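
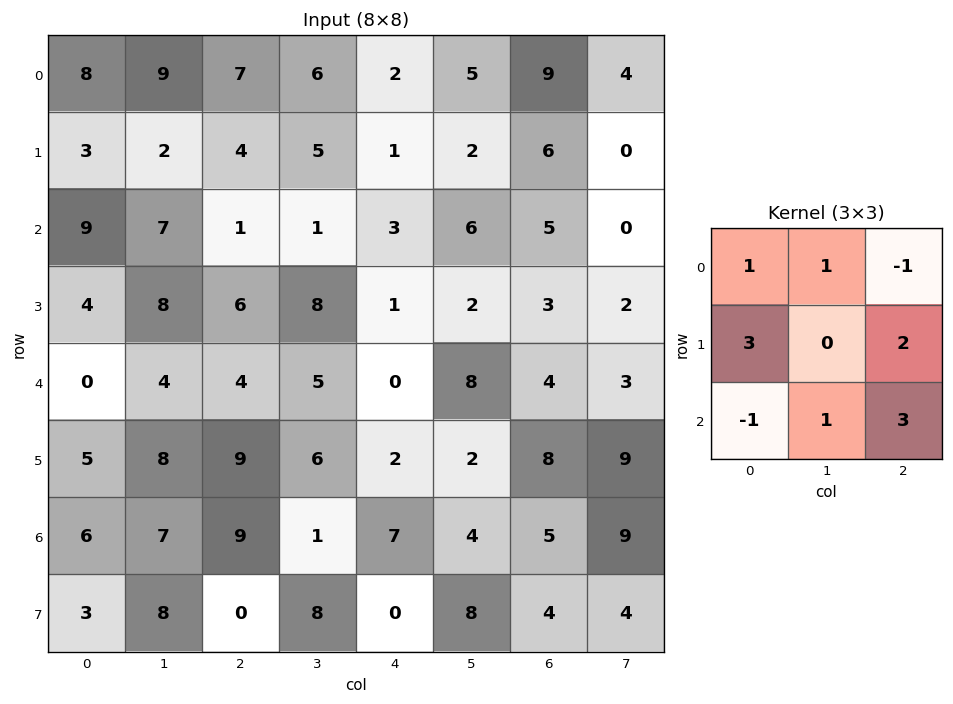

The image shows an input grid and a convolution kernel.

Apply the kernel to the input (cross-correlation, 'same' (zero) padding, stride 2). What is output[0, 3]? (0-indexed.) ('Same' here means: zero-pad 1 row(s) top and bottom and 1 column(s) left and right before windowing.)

27

The receptive field on the zero-padded input at this output position is [0 0 0 / 5 9 4 / 2 6 0]. Elementwise product with the kernel and sum: 0·1 + 0·1 + 0·-1 + 5·3 + 4·2 + 2·-1 + 6·1 + 0·3.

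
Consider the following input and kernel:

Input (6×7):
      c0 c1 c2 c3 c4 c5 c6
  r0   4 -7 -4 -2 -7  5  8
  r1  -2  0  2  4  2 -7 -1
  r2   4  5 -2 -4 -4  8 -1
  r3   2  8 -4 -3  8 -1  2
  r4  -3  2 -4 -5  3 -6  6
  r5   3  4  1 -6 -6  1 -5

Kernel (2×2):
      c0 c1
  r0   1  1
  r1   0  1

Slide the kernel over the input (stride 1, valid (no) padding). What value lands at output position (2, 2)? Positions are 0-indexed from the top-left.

The receptive field on the input at this output position is [-2 -4 / -4 -3]. Elementwise product with the kernel and sum: -2·1 + -4·1 + -3·1.

-9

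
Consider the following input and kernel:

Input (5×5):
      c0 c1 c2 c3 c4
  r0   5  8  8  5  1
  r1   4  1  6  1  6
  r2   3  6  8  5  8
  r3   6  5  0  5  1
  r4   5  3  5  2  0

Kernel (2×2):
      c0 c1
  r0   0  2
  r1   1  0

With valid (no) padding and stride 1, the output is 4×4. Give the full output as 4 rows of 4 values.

Output[0,0]: The receptive field on the input at this output position is [5 8 / 4 1]. Elementwise product with the kernel and sum: 8·2 + 4·1.
Output[0,1]: The receptive field on the input at this output position is [8 8 / 1 6]. Elementwise product with the kernel and sum: 8·2 + 1·1.

20 17 16 3
5 18 10 17
18 21 10 21
15 3 15 4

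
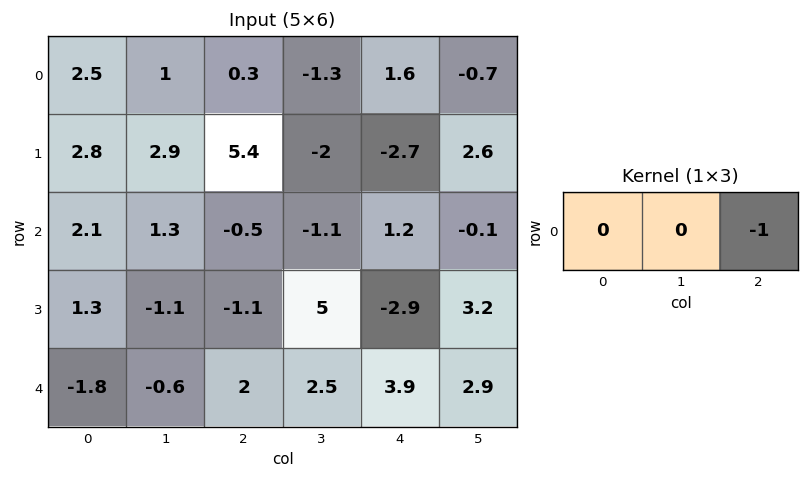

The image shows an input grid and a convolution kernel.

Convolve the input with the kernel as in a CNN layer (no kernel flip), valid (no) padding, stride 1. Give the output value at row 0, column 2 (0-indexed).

The receptive field on the input at this output position is [0.3 -1.3 1.6]. Elementwise product with the kernel and sum: 1.6·-1.

-1.6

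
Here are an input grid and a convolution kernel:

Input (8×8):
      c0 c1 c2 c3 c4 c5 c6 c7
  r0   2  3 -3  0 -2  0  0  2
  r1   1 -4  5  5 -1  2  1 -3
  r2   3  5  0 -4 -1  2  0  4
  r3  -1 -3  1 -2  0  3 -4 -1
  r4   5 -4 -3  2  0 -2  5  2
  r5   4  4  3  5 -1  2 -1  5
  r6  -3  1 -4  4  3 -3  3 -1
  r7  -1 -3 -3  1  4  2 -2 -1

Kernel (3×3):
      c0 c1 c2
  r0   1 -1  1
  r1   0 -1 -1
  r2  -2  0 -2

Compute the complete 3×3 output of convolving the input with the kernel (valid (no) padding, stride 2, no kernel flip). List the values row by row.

Output[0,0]: The receptive field on the input at this output position is [2 3 -3 / 1 -4 5 / 3 5 0]. Elementwise product with the kernel and sum: 2·1 + 3·-1 + -3·1 + -4·-1 + 5·-1 + 3·-2 + 0·-2.

-11 -7 -3
-4 11 -12
13 -7 -6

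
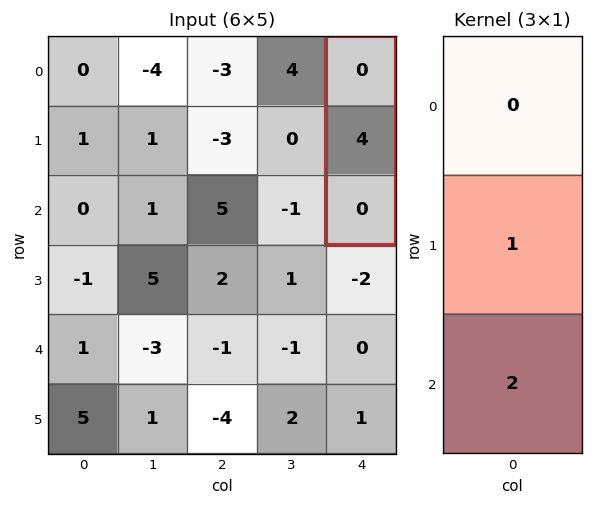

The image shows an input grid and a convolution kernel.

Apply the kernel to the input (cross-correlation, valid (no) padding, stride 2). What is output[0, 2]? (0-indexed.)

4

The receptive field on the input at this output position is [0 / 4 / 0]. Elementwise product with the kernel and sum: 4·1 + 0·2.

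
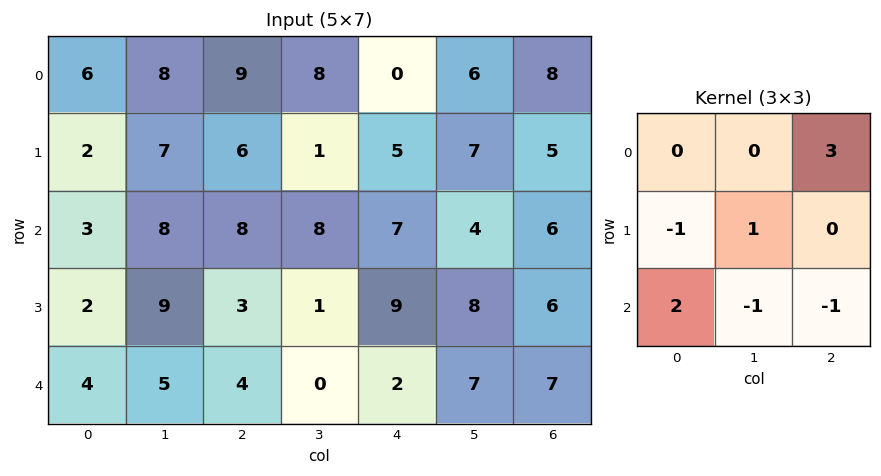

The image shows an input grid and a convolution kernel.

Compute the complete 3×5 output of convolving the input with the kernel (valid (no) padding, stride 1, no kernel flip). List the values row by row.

Output[0,0]: The receptive field on the input at this output position is [6 8 9 / 2 7 6 / 3 8 8]. Elementwise product with the kernel and sum: 9·3 + 2·-1 + 7·1 + 3·2 + 8·-1 + 8·-1.
Output[0,1]: The receptive field on the input at this output position is [8 9 8 / 7 6 1 / 8 8 8]. Elementwise product with the kernel and sum: 8·3 + 7·-1 + 6·1 + 8·2 + 8·-1 + 8·-1.

22 23 -4 27 30
15 17 11 5 16
30 24 25 11 7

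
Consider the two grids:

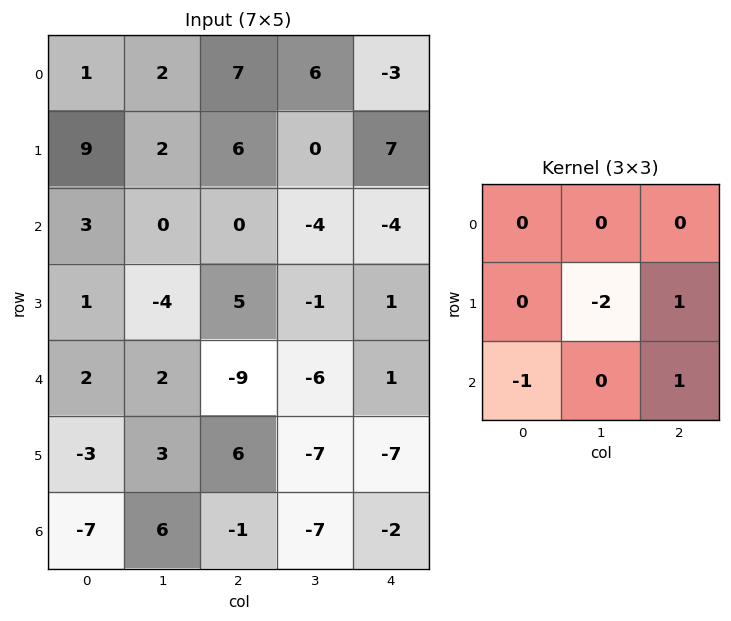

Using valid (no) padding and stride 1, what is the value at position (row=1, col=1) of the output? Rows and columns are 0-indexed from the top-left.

The receptive field on the input at this output position is [2 6 0 / 0 0 -4 / -4 5 -1]. Elementwise product with the kernel and sum: 0·-2 + -4·1 + -4·-1 + -1·1.

-1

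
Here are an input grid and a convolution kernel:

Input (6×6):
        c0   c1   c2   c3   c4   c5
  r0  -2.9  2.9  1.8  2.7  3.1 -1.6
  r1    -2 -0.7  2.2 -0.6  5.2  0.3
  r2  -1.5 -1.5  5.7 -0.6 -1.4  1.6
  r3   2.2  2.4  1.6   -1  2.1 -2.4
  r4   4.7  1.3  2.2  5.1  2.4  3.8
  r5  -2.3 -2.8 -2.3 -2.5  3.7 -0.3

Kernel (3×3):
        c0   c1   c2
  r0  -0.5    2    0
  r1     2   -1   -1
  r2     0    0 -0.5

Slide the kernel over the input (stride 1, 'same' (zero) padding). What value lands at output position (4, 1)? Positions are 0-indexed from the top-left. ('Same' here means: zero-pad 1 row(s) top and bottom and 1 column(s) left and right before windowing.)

10.75

The receptive field on the zero-padded input at this output position is [2.2 2.4 1.6 / 4.7 1.3 2.2 / -2.3 -2.8 -2.3]. Elementwise product with the kernel and sum: 2.2·-0.5 + 2.4·2 + 4.7·2 + 1.3·-1 + 2.2·-1 + -2.3·-0.5.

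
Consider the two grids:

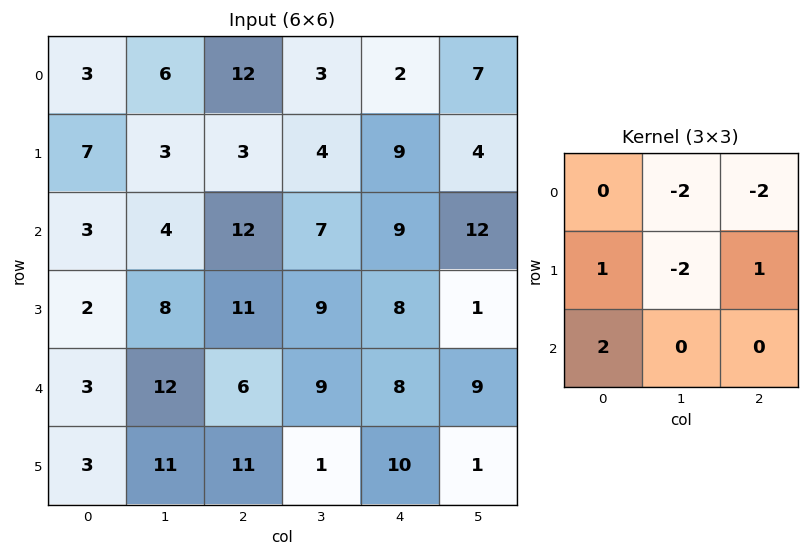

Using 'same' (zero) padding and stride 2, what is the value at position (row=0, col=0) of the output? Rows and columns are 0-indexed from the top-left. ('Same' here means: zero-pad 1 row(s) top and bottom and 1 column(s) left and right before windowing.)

The receptive field on the zero-padded input at this output position is [0 0 0 / 0 3 6 / 0 7 3]. Elementwise product with the kernel and sum: 0·-2 + 0·-2 + 0·1 + 3·-2 + 6·1 + 0·2.

0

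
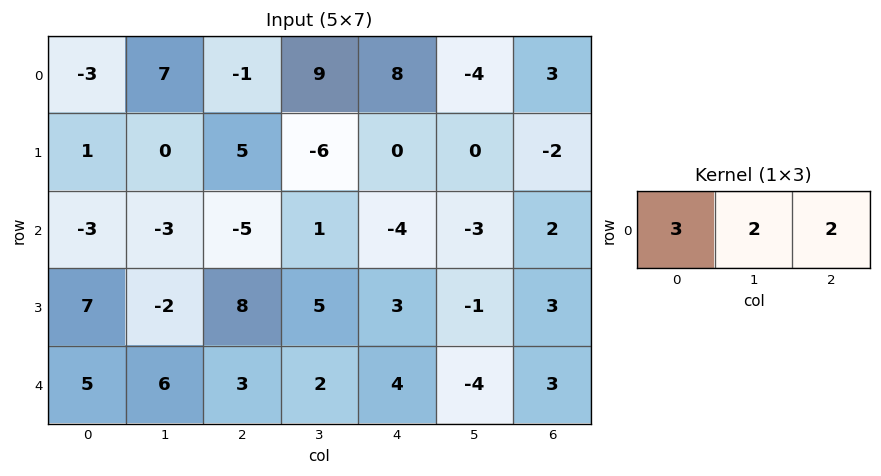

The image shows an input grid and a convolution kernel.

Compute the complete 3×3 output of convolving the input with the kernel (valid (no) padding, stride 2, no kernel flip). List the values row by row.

3 31 22
-25 -21 -14
33 21 10

Output[0,0]: The receptive field on the input at this output position is [-3 7 -1]. Elementwise product with the kernel and sum: -3·3 + 7·2 + -1·2.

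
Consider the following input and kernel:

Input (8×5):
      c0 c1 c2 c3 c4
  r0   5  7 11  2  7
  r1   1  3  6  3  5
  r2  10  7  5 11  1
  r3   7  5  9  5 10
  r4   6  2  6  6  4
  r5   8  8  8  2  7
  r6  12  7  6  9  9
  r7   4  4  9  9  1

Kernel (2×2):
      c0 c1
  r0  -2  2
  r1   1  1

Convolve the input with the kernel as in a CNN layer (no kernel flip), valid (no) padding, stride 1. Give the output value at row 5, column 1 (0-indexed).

The receptive field on the input at this output position is [8 8 / 7 6]. Elementwise product with the kernel and sum: 8·-2 + 8·2 + 7·1 + 6·1.

13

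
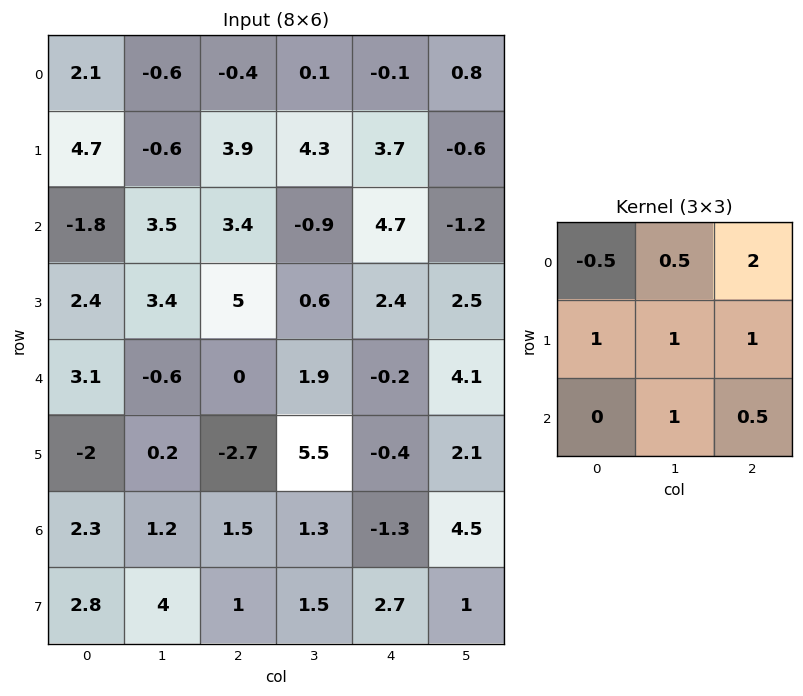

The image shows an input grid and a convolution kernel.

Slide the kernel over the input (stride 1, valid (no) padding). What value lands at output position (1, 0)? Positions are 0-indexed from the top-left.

The receptive field on the input at this output position is [4.7 -0.6 3.9 / -1.8 3.5 3.4 / 2.4 3.4 5]. Elementwise product with the kernel and sum: 4.7·-0.5 + -0.6·0.5 + 3.9·2 + -1.8·1 + 3.5·1 + 3.4·1 + 3.4·1 + 5·0.5.

16.15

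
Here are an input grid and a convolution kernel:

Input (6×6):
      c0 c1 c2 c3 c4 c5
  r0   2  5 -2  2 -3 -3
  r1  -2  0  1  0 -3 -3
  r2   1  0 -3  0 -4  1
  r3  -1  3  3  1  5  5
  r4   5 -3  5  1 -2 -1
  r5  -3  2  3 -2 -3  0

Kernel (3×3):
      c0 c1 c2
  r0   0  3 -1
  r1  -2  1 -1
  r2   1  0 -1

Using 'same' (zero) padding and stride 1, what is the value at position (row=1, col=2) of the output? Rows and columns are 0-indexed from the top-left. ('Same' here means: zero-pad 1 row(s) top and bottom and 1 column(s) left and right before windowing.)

The receptive field on the zero-padded input at this output position is [5 -2 2 / 0 1 0 / 0 -3 0]. Elementwise product with the kernel and sum: -2·3 + 2·-1 + 0·-2 + 1·1 + 0·-1 + 0·1 + 0·-1.

-7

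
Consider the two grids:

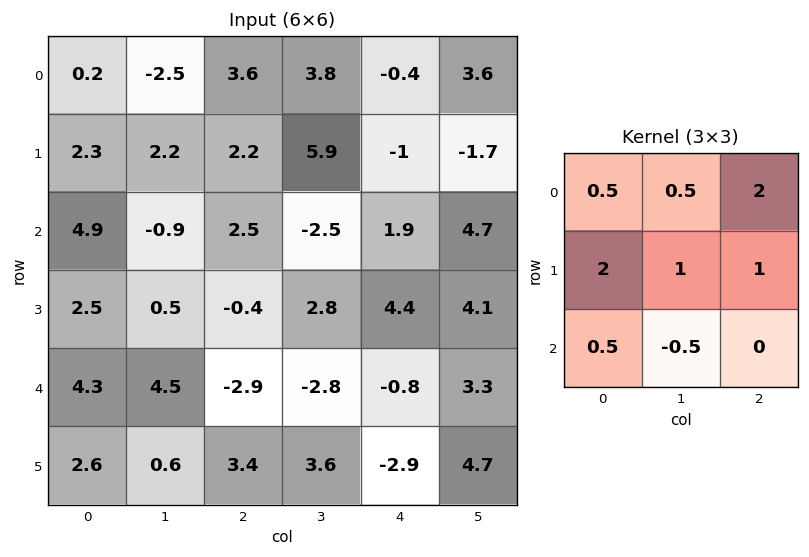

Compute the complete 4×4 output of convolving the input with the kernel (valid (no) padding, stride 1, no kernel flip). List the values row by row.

Output[0,0]: The receptive field on the input at this output position is [0.2 -2.5 3.6 / 2.3 2.2 2.2 / 4.9 -0.9 2.5]. Elementwise product with the kernel and sum: 0.2·0.5 + -2.5·0.5 + 3.6·2 + 2.3·2 + 2.2·1 + 2.2·1 + 4.9·0.5 + -0.9·-0.5.
Output[0,1]: The receptive field on the input at this output position is [-2.5 3.6 3.8 / 2.2 2.2 5.9 / -0.9 2.5 -2.5]. Elementwise product with the kernel and sum: -2.5·0.5 + 3.6·0.5 + 3.8·2 + 2.2·2 + 2.2·1 + 5.9·1 + -0.9·0.5 + 2.5·-0.5.

17.95 18.95 14.7 15.8
19.05 12.65 4.85 -0.15
12 2.9 10.15 22.2
11.9 7.55 0.5 11.95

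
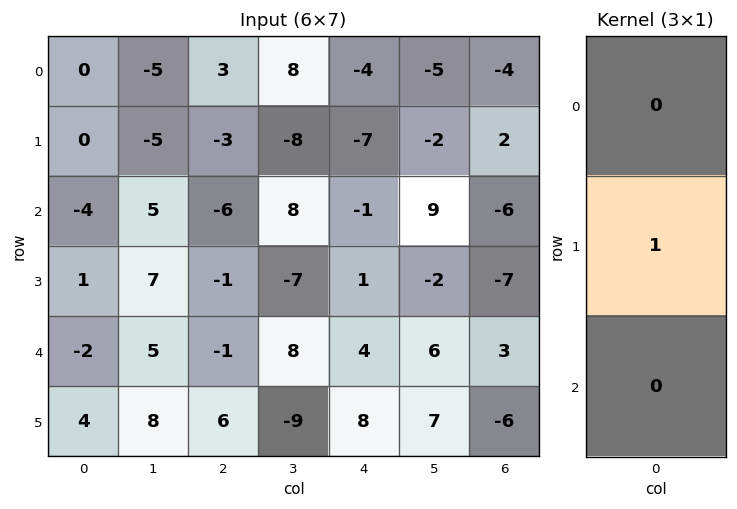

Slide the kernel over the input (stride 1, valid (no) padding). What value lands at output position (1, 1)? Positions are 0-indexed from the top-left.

5

The receptive field on the input at this output position is [-5 / 5 / 7]. Elementwise product with the kernel and sum: 5·1.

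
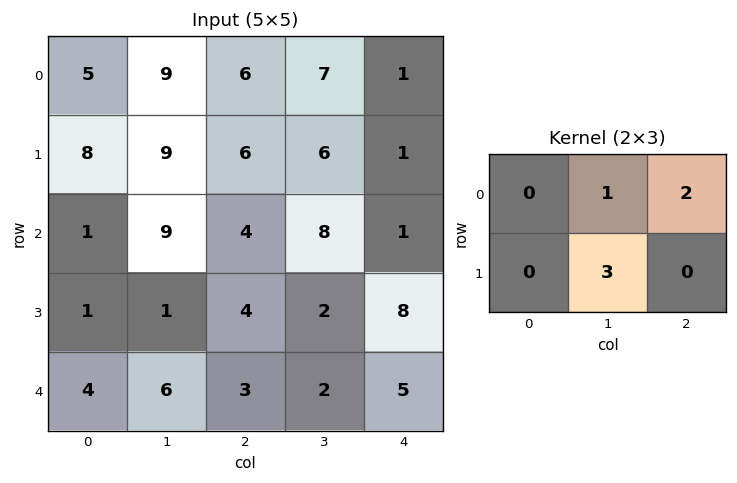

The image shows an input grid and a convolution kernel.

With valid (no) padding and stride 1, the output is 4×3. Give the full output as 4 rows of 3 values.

Output[0,0]: The receptive field on the input at this output position is [5 9 6 / 8 9 6]. Elementwise product with the kernel and sum: 9·1 + 6·2 + 9·3.
Output[0,1]: The receptive field on the input at this output position is [9 6 7 / 9 6 6]. Elementwise product with the kernel and sum: 6·1 + 7·2 + 6·3.

48 38 27
48 30 32
20 32 16
27 17 24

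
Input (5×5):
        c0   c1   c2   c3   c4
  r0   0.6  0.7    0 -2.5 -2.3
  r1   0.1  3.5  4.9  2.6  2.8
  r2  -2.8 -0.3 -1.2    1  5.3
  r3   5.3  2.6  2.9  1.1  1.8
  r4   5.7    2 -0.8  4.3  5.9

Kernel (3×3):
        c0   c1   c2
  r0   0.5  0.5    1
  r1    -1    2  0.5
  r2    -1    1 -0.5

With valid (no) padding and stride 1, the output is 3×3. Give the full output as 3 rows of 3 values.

13.1 4.05 -2.3
4.15 4.95 9.7
-4.7 -0.95 7.55

Output[0,0]: The receptive field on the input at this output position is [0.6 0.7 0 / 0.1 3.5 4.9 / -2.8 -0.3 -1.2]. Elementwise product with the kernel and sum: 0.6·0.5 + 0.7·0.5 + 0·1 + 0.1·-1 + 3.5·2 + 4.9·0.5 + -2.8·-1 + -0.3·1 + -1.2·-0.5.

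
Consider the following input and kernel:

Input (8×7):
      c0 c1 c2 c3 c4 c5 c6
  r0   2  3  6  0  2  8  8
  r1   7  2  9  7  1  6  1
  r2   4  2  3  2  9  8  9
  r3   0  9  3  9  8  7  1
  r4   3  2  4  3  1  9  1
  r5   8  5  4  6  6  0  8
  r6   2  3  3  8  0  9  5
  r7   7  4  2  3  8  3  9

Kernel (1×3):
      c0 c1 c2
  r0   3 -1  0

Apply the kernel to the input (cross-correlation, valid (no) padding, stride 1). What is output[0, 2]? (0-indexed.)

The receptive field on the input at this output position is [6 0 2]. Elementwise product with the kernel and sum: 6·3 + 0·-1.

18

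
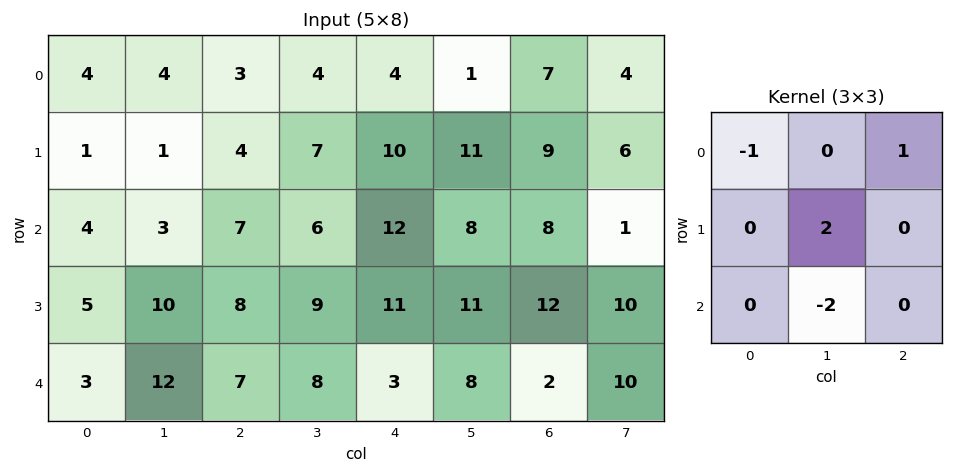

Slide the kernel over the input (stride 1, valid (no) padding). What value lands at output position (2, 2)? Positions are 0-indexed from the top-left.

The receptive field on the input at this output position is [7 6 12 / 8 9 11 / 7 8 3]. Elementwise product with the kernel and sum: 7·-1 + 12·1 + 9·2 + 8·-2.

7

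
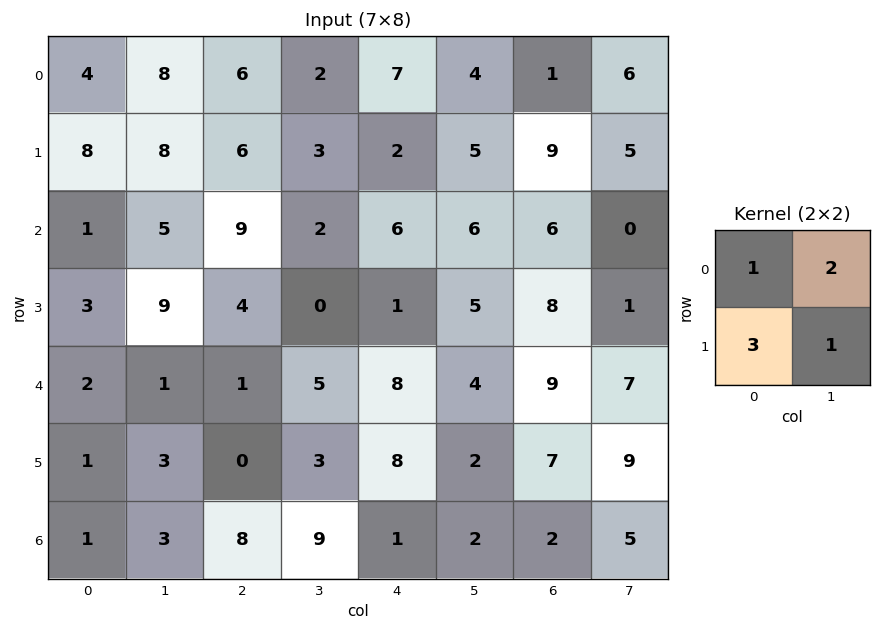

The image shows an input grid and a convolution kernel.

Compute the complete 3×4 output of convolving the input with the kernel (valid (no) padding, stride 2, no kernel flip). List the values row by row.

Output[0,0]: The receptive field on the input at this output position is [4 8 / 8 8]. Elementwise product with the kernel and sum: 4·1 + 8·2 + 8·3 + 8·1.
Output[0,1]: The receptive field on the input at this output position is [6 2 / 6 3]. Elementwise product with the kernel and sum: 6·1 + 2·2 + 6·3 + 3·1.

52 31 26 45
29 25 26 31
10 14 42 53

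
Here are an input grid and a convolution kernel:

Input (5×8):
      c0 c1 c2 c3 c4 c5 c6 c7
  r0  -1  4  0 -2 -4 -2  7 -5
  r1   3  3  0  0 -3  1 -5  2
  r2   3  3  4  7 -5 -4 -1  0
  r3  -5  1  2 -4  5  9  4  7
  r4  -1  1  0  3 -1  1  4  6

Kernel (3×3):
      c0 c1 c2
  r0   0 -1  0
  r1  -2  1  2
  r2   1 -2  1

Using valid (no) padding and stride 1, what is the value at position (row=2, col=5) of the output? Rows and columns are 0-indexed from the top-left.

0

The receptive field on the input at this output position is [-4 -1 0 / 9 4 7 / 1 4 6]. Elementwise product with the kernel and sum: -1·-1 + 9·-2 + 4·1 + 7·2 + 1·1 + 4·-2 + 6·1.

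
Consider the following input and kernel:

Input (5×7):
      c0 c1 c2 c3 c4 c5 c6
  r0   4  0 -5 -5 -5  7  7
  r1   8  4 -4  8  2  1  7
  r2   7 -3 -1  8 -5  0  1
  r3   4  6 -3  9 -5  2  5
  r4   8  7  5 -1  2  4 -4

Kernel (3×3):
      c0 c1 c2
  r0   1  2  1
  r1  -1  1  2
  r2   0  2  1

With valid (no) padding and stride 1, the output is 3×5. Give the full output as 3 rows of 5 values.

-20 -1 7 -22 30
9 25 26 -8 27
15 21 12 -4 17

Output[0,0]: The receptive field on the input at this output position is [4 0 -5 / 8 4 -4 / 7 -3 -1]. Elementwise product with the kernel and sum: 4·1 + 0·2 + -5·1 + 8·-1 + 4·1 + -4·2 + -3·2 + -1·1.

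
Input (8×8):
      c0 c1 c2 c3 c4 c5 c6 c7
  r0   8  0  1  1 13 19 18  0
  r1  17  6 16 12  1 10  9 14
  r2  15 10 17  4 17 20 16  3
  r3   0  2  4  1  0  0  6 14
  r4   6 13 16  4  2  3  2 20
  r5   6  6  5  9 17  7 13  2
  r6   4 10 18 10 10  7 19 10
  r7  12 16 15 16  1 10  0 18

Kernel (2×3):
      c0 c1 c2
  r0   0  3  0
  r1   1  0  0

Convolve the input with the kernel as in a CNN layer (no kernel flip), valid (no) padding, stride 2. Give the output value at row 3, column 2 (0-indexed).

The receptive field on the input at this output position is [10 7 19 / 1 10 0]. Elementwise product with the kernel and sum: 7·3 + 1·1.

22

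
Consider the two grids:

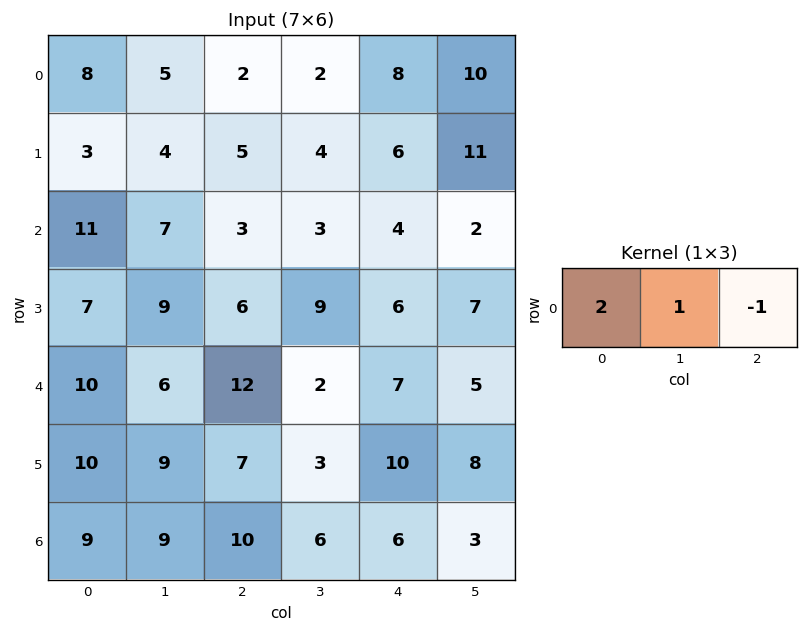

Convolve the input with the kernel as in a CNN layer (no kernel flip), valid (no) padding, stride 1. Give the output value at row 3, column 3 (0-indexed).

The receptive field on the input at this output position is [9 6 7]. Elementwise product with the kernel and sum: 9·2 + 6·1 + 7·-1.

17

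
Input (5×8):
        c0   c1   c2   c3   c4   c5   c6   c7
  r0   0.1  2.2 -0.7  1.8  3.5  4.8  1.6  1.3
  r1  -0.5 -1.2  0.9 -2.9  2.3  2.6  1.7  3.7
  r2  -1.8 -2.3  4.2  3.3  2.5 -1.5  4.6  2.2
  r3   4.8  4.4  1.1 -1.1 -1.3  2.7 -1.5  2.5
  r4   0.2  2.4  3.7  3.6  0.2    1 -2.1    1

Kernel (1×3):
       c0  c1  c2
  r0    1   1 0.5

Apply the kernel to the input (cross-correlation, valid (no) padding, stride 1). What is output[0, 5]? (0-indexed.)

7.05

The receptive field on the input at this output position is [4.8 1.6 1.3]. Elementwise product with the kernel and sum: 4.8·1 + 1.6·1 + 1.3·0.5.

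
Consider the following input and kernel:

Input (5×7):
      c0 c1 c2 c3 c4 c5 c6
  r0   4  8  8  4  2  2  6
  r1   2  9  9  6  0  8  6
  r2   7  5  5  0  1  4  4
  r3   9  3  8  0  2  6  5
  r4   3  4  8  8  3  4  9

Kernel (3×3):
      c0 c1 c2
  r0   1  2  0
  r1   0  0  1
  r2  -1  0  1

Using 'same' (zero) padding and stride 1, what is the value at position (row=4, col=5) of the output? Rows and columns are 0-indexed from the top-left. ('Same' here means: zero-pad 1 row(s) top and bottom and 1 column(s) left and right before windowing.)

23

The receptive field on the zero-padded input at this output position is [2 6 5 / 3 4 9 / 0 0 0]. Elementwise product with the kernel and sum: 2·1 + 6·2 + 9·1 + 0·-1 + 0·1.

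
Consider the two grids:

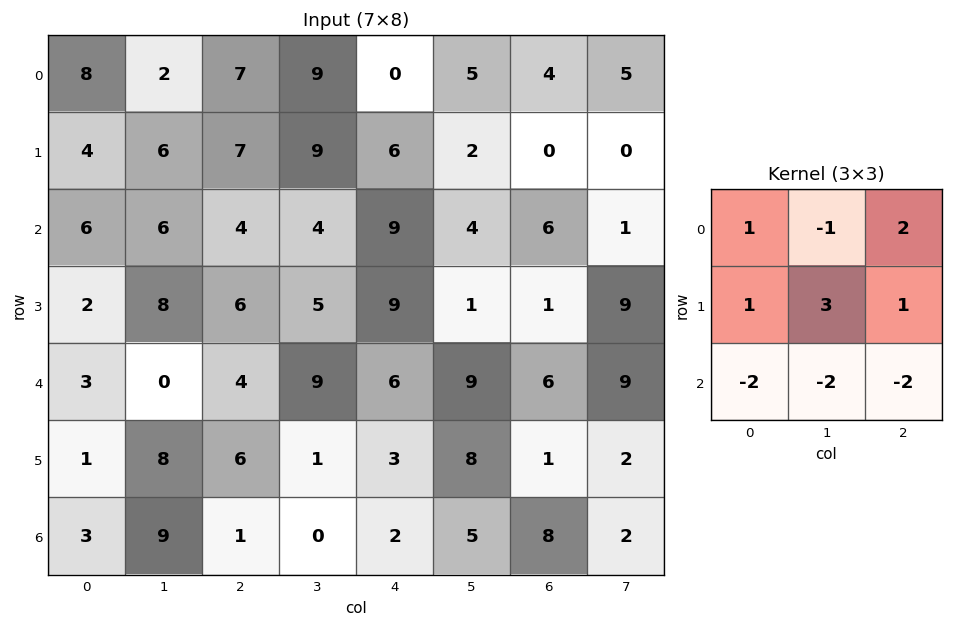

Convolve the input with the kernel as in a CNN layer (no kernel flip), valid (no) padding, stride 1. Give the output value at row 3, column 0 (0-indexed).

-17

The receptive field on the input at this output position is [2 8 6 / 3 0 4 / 1 8 6]. Elementwise product with the kernel and sum: 2·1 + 8·-1 + 6·2 + 3·1 + 0·3 + 4·1 + 1·-2 + 8·-2 + 6·-2.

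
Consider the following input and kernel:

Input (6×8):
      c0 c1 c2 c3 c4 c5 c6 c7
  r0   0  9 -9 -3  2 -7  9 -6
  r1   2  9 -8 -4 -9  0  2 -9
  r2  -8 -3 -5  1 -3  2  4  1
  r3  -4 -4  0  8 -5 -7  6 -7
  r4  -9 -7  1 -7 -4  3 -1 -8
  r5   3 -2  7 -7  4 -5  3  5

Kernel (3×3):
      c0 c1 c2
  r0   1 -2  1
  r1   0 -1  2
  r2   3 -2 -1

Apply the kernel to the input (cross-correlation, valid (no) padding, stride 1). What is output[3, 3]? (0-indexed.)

-3

The receptive field on the input at this output position is [8 -5 -7 / -7 -4 3 / -7 4 -5]. Elementwise product with the kernel and sum: 8·1 + -5·-2 + -7·1 + -4·-1 + 3·2 + -7·3 + 4·-2 + -5·-1.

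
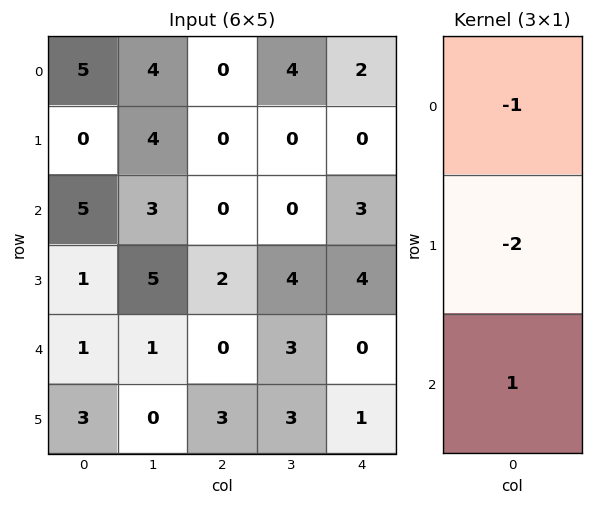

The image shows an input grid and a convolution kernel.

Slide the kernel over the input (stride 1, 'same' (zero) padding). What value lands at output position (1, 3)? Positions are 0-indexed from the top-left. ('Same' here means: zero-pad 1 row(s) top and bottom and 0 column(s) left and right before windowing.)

The receptive field on the zero-padded input at this output position is [4 / 0 / 0]. Elementwise product with the kernel and sum: 4·-1 + 0·-2 + 0·1.

-4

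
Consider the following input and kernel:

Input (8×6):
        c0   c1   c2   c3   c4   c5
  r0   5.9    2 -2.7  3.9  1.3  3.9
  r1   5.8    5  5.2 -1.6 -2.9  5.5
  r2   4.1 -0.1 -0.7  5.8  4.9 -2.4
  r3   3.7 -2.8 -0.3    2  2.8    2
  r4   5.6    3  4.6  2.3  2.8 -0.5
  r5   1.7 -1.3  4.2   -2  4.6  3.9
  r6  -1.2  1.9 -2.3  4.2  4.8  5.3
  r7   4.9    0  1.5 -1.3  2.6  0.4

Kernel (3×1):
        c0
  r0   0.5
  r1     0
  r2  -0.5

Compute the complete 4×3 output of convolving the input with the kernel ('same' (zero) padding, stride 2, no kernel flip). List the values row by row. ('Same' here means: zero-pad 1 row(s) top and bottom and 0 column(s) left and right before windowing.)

Output[0,0]: The receptive field on the zero-padded input at this output position is [0 / 5.9 / 5.8]. Elementwise product with the kernel and sum: 0·0.5 + 5.8·-0.5.
Output[0,1]: The receptive field on the zero-padded input at this output position is [0 / -2.7 / 5.2]. Elementwise product with the kernel and sum: 0·0.5 + 5.2·-0.5.

-2.9 -2.6 1.45
1.05 2.75 -2.85
1 -2.25 -0.9
-1.6 1.35 1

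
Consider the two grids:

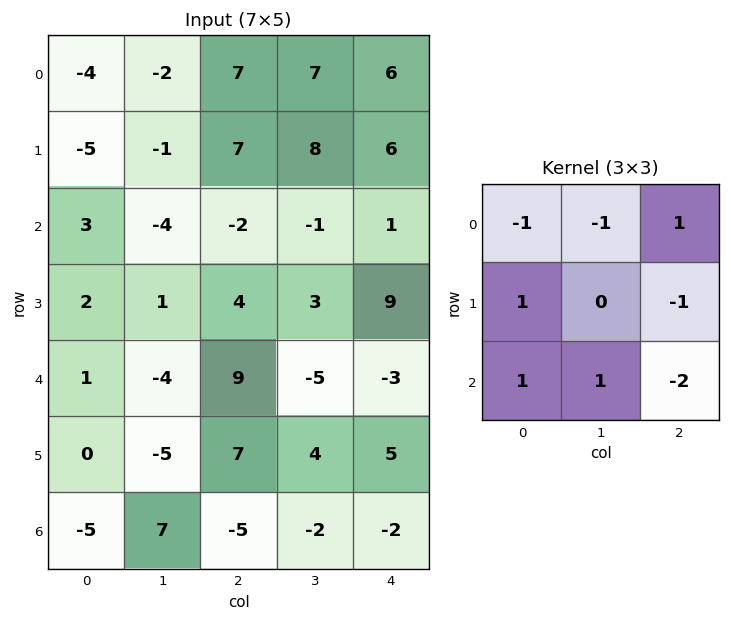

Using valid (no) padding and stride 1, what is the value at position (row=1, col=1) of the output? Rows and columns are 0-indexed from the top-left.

The receptive field on the input at this output position is [-1 7 8 / -4 -2 -1 / 1 4 3]. Elementwise product with the kernel and sum: -1·-1 + 7·-1 + 8·1 + -4·1 + -1·-1 + 1·1 + 4·1 + 3·-2.

-2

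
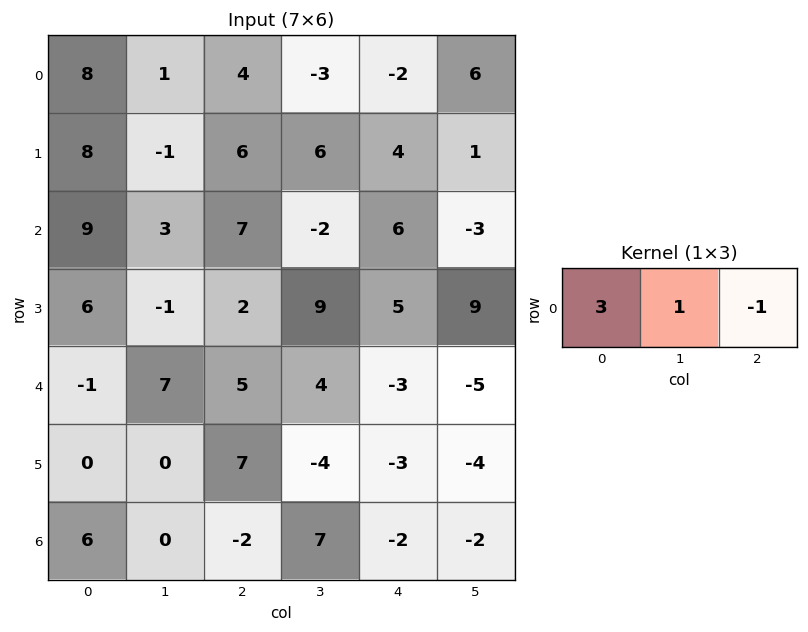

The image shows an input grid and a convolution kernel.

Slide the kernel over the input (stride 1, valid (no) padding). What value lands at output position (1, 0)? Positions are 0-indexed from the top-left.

17

The receptive field on the input at this output position is [8 -1 6]. Elementwise product with the kernel and sum: 8·3 + -1·1 + 6·-1.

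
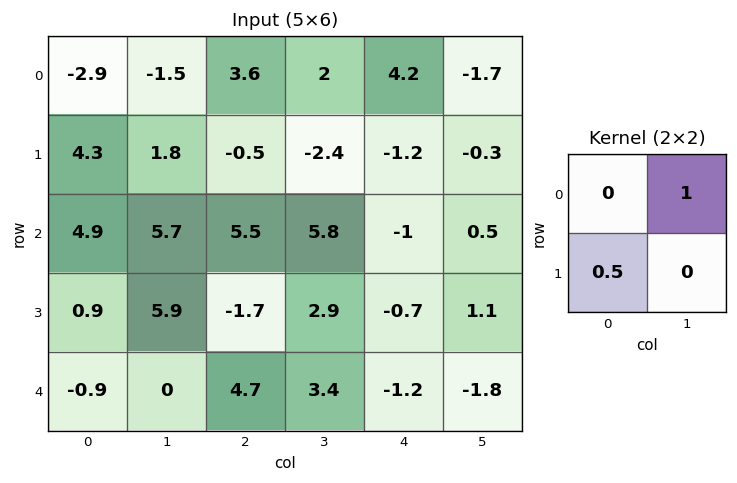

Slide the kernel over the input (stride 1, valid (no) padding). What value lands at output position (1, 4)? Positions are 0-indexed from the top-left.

The receptive field on the input at this output position is [-1.2 -0.3 / -1 0.5]. Elementwise product with the kernel and sum: -0.3·1 + -1·0.5.

-0.8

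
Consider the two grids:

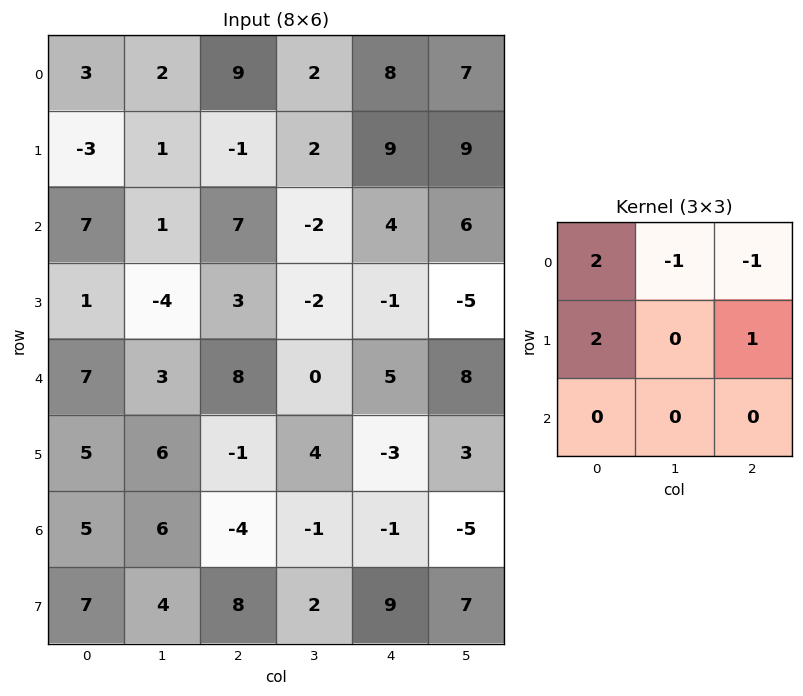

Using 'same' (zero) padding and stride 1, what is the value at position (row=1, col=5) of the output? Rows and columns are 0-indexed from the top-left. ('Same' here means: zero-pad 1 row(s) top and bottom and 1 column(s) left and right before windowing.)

27

The receptive field on the zero-padded input at this output position is [8 7 0 / 9 9 0 / 4 6 0]. Elementwise product with the kernel and sum: 8·2 + 7·-1 + 0·-1 + 9·2 + 0·1.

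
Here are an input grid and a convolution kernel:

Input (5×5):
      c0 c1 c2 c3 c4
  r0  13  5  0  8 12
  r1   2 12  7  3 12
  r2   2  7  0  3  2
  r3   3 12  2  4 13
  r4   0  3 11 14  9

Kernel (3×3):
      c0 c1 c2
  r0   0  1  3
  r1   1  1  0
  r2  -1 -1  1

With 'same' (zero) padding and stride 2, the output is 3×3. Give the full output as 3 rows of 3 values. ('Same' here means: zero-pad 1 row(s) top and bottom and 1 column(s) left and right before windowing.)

Output[0,0]: The receptive field on the zero-padded input at this output position is [0 0 0 / 0 13 5 / 0 2 12]. Elementwise product with the kernel and sum: 0·1 + 0·3 + 0·1 + 13·1 + 0·-1 + 2·-1 + 12·1.

23 -11 5
49 13 0
39 28 36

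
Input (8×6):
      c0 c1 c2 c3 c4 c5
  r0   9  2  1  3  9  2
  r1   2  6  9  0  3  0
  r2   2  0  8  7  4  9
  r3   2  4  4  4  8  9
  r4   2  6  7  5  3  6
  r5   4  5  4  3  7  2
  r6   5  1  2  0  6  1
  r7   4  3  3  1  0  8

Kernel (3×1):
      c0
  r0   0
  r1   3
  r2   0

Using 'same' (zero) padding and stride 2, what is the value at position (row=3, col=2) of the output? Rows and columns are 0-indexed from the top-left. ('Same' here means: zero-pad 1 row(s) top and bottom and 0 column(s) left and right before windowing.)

18

The receptive field on the zero-padded input at this output position is [7 / 6 / 0]. Elementwise product with the kernel and sum: 6·3.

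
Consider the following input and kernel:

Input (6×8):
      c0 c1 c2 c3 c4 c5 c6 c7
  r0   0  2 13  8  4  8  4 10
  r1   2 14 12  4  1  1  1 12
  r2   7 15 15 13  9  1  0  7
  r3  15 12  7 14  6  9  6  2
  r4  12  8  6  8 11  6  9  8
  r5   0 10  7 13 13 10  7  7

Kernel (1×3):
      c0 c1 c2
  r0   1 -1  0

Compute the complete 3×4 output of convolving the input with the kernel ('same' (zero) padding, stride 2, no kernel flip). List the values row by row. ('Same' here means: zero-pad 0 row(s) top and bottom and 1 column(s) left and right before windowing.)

0 -11 4 4
-7 0 4 1
-12 2 -3 -3

Output[0,0]: The receptive field on the zero-padded input at this output position is [0 0 2]. Elementwise product with the kernel and sum: 0·1 + 0·-1.
Output[0,1]: The receptive field on the zero-padded input at this output position is [2 13 8]. Elementwise product with the kernel and sum: 2·1 + 13·-1.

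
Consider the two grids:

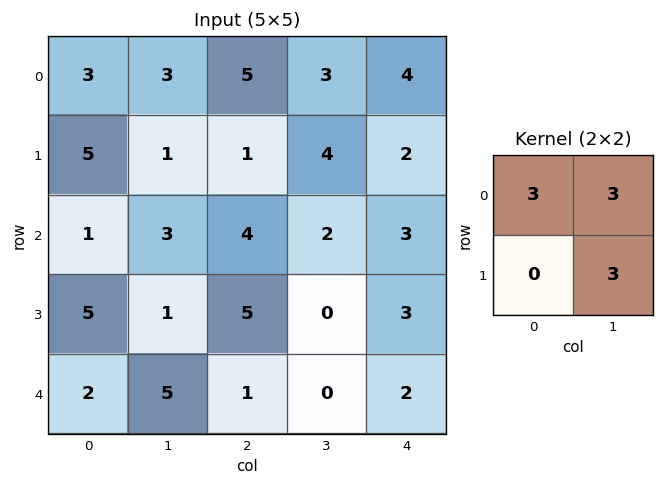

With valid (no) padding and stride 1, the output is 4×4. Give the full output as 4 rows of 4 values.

Output[0,0]: The receptive field on the input at this output position is [3 3 / 5 1]. Elementwise product with the kernel and sum: 3·3 + 3·3 + 1·3.

21 27 36 27
27 18 21 27
15 36 18 24
33 21 15 15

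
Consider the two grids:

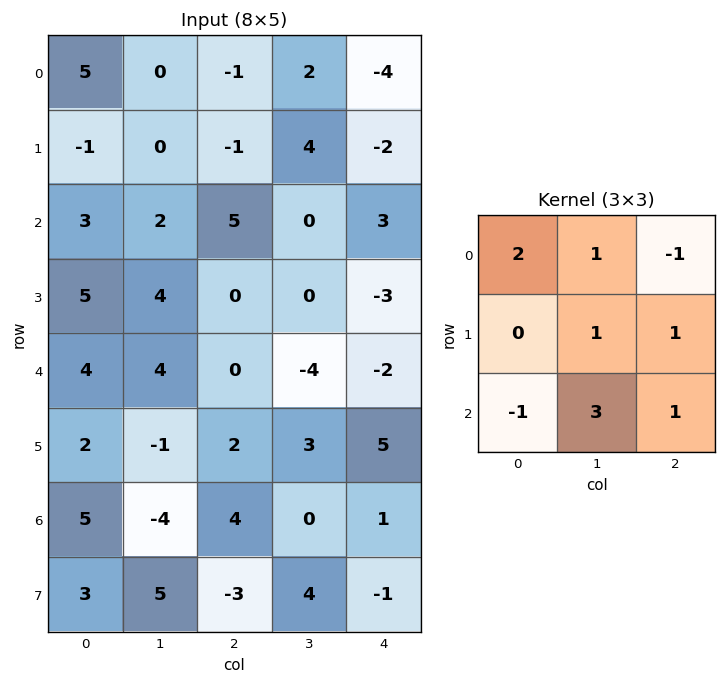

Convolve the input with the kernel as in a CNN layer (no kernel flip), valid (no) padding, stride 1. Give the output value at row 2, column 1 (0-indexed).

The receptive field on the input at this output position is [2 5 0 / 4 0 0 / 4 0 -4]. Elementwise product with the kernel and sum: 2·2 + 5·1 + 0·-1 + 0·1 + 0·1 + 4·-1 + 0·3 + -4·1.

1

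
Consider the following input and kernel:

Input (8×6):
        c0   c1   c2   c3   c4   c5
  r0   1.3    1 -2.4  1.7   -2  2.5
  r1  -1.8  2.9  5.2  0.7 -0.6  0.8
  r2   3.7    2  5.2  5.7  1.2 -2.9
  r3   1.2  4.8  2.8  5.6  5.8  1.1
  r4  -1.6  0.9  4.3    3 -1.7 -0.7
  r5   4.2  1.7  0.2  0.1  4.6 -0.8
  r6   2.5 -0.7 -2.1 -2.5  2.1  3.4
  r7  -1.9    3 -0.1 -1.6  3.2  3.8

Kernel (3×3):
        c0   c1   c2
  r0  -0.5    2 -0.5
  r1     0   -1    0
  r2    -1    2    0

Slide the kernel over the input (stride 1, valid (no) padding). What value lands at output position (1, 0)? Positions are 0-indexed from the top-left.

The receptive field on the input at this output position is [-1.8 2.9 5.2 / 3.7 2 5.2 / 1.2 4.8 2.8]. Elementwise product with the kernel and sum: -1.8·-0.5 + 2.9·2 + 5.2·-0.5 + 2·-1 + 1.2·-1 + 4.8·2.

10.5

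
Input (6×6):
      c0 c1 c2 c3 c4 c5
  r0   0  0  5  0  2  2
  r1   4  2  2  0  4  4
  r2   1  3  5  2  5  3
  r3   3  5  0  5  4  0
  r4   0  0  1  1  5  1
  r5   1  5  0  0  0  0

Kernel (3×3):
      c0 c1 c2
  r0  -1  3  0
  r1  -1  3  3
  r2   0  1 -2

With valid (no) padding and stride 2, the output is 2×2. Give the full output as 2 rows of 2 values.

Output[0,0]: The receptive field on the input at this output position is [0 0 5 / 4 2 2 / 1 3 5]. Elementwise product with the kernel and sum: 0·-1 + 0·3 + 4·-1 + 2·3 + 2·3 + 3·1 + 5·-2.

1 -3
18 19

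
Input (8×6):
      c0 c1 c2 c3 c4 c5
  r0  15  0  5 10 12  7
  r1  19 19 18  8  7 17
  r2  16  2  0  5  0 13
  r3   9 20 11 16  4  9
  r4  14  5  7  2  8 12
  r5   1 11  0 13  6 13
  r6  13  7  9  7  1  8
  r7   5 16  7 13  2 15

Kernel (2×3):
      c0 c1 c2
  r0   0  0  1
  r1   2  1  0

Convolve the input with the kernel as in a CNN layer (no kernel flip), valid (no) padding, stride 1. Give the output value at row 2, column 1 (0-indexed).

56

The receptive field on the input at this output position is [2 0 5 / 20 11 16]. Elementwise product with the kernel and sum: 5·1 + 20·2 + 11·1.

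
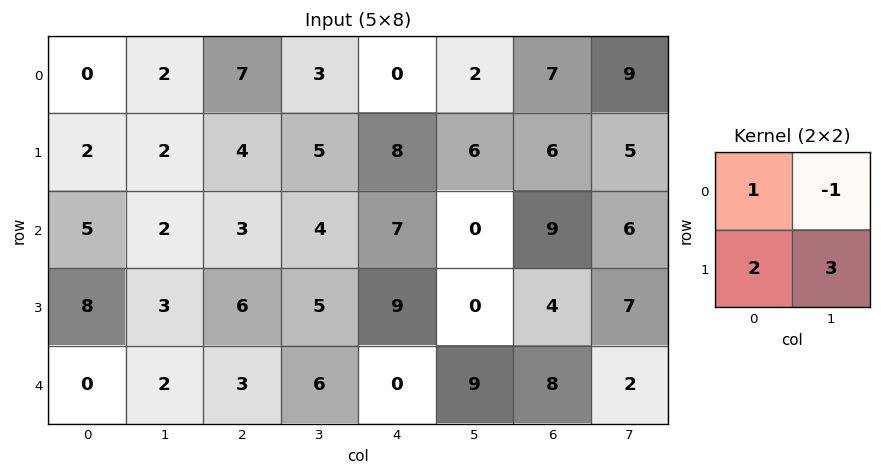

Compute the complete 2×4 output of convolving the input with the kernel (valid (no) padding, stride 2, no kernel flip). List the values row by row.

8 27 32 25
28 26 25 32

Output[0,0]: The receptive field on the input at this output position is [0 2 / 2 2]. Elementwise product with the kernel and sum: 0·1 + 2·-1 + 2·2 + 2·3.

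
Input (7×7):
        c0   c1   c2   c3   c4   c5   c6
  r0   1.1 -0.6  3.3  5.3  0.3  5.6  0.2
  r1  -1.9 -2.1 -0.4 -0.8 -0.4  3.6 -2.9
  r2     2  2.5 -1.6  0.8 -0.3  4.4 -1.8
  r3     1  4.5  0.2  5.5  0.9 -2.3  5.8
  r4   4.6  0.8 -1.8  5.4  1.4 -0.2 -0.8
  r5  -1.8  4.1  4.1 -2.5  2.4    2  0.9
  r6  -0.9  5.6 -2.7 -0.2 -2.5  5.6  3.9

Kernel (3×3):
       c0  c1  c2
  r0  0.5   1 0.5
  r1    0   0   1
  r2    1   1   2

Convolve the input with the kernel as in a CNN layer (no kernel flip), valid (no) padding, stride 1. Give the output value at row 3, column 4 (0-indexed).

The receptive field on the input at this output position is [0.9 -2.3 5.8 / 1.4 -0.2 -0.8 / 2.4 2 0.9]. Elementwise product with the kernel and sum: 0.9·0.5 + -2.3·1 + 5.8·0.5 + -0.8·1 + 2.4·1 + 2·1 + 0.9·2.

6.45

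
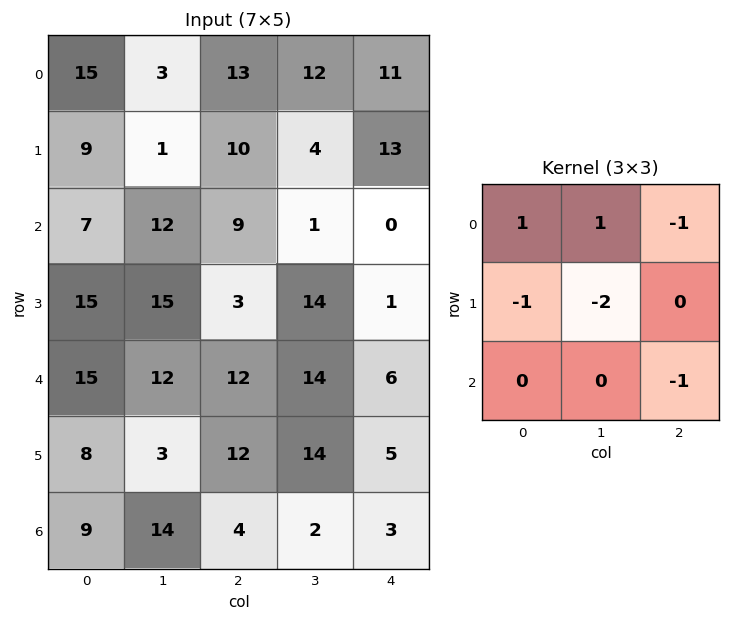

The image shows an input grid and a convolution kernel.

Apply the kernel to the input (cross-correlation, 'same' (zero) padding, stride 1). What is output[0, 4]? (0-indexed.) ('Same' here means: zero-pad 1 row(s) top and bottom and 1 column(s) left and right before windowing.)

The receptive field on the zero-padded input at this output position is [0 0 0 / 12 11 0 / 4 13 0]. Elementwise product with the kernel and sum: 0·1 + 0·1 + 0·-1 + 12·-1 + 11·-2 + 0·-1.

-34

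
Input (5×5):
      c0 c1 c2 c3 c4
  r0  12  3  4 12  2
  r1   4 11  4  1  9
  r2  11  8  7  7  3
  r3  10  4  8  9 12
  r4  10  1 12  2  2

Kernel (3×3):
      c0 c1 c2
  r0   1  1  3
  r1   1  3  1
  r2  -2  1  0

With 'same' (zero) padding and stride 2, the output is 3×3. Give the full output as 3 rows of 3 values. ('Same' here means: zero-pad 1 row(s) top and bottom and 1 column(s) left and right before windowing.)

43 9 25
88 54 20
53 78 29

Output[0,0]: The receptive field on the zero-padded input at this output position is [0 0 0 / 0 12 3 / 0 4 11]. Elementwise product with the kernel and sum: 0·1 + 0·1 + 0·3 + 0·1 + 12·3 + 3·1 + 0·-2 + 4·1.
Output[0,1]: The receptive field on the zero-padded input at this output position is [0 0 0 / 3 4 12 / 11 4 1]. Elementwise product with the kernel and sum: 0·1 + 0·1 + 0·3 + 3·1 + 4·3 + 12·1 + 11·-2 + 4·1.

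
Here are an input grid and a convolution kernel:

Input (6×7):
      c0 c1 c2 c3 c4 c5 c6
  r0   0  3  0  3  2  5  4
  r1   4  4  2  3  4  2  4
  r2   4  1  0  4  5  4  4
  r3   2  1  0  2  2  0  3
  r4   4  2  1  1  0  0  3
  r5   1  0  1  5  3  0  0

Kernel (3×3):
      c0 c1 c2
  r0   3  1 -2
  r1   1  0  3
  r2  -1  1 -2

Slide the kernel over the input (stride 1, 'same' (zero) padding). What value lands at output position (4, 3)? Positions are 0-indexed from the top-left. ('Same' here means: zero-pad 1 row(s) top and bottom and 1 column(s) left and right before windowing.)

The receptive field on the zero-padded input at this output position is [0 2 2 / 1 1 0 / 1 5 3]. Elementwise product with the kernel and sum: 0·3 + 2·1 + 2·-2 + 1·1 + 0·3 + 1·-1 + 5·1 + 3·-2.

-3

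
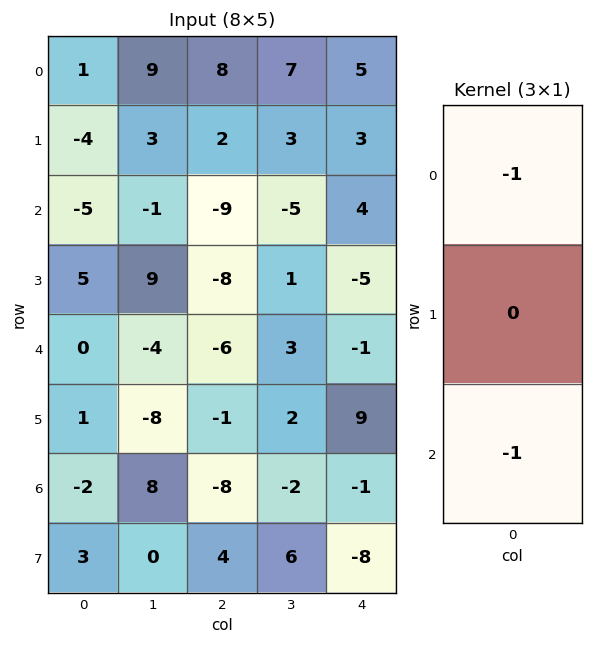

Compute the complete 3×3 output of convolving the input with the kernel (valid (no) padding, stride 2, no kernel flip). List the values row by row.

4 1 -9
5 15 -3
2 14 2

Output[0,0]: The receptive field on the input at this output position is [1 / -4 / -5]. Elementwise product with the kernel and sum: 1·-1 + -5·-1.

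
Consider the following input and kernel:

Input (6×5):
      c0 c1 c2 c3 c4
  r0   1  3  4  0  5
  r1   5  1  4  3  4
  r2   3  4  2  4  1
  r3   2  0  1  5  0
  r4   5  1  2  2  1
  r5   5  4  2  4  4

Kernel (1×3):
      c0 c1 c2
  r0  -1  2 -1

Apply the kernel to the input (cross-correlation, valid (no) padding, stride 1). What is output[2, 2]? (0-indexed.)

The receptive field on the input at this output position is [2 4 1]. Elementwise product with the kernel and sum: 2·-1 + 4·2 + 1·-1.

5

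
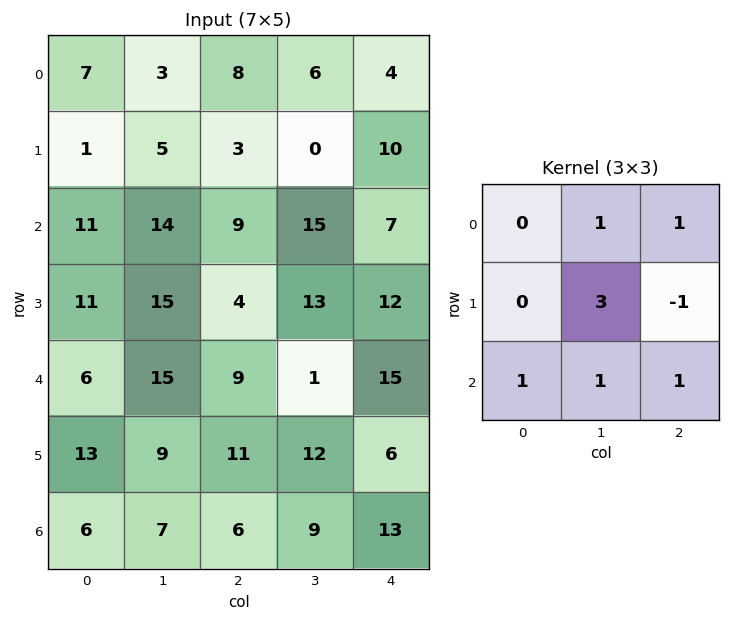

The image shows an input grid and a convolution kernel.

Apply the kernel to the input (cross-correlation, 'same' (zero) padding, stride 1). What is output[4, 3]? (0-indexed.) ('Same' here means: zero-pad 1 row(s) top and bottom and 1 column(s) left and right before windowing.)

42

The receptive field on the zero-padded input at this output position is [4 13 12 / 9 1 15 / 11 12 6]. Elementwise product with the kernel and sum: 13·1 + 12·1 + 1·3 + 15·-1 + 11·1 + 12·1 + 6·1.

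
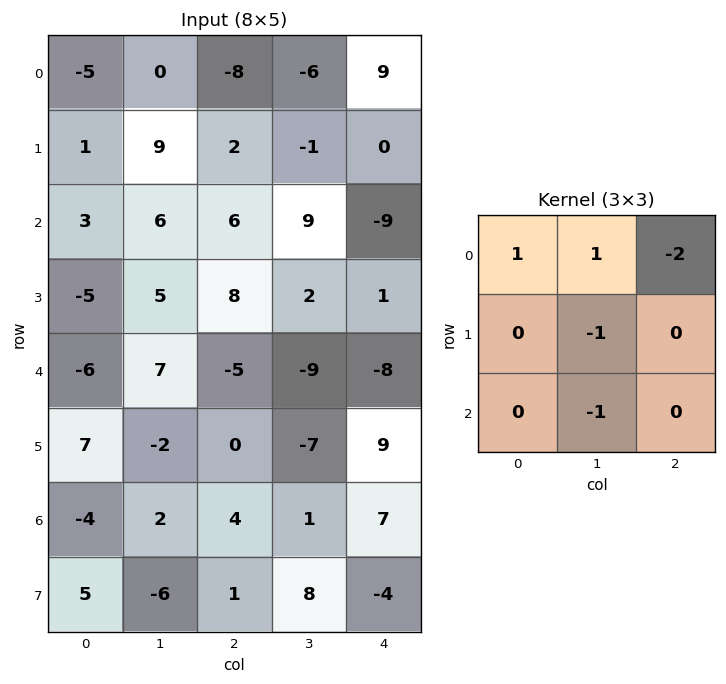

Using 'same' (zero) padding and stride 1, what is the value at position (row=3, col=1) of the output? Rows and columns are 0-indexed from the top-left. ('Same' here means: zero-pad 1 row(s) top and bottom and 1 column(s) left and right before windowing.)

The receptive field on the zero-padded input at this output position is [3 6 6 / -5 5 8 / -6 7 -5]. Elementwise product with the kernel and sum: 3·1 + 6·1 + 6·-2 + 5·-1 + 7·-1.

-15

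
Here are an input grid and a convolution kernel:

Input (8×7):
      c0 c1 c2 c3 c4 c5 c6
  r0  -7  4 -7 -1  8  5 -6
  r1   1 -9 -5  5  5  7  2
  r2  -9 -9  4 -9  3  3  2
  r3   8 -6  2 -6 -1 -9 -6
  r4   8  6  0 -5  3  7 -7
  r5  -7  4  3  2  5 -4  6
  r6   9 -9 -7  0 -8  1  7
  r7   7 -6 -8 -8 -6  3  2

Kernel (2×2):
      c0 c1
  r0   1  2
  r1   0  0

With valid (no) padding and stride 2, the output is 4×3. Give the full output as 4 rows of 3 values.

1 -9 18
-27 -14 9
20 -10 17
-9 -7 -6

Output[0,0]: The receptive field on the input at this output position is [-7 4 / 1 -9]. Elementwise product with the kernel and sum: -7·1 + 4·2.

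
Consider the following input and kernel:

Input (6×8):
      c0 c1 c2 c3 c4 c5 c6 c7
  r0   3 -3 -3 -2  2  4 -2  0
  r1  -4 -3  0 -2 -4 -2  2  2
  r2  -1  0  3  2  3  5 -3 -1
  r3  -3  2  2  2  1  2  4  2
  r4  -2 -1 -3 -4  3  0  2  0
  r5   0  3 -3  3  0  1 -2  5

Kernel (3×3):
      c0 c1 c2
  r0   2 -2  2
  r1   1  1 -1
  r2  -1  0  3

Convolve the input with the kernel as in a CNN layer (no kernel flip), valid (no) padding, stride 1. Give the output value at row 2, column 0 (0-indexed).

-6

The receptive field on the input at this output position is [-1 0 3 / -3 2 2 / -2 -1 -3]. Elementwise product with the kernel and sum: -1·2 + 0·-2 + 3·2 + -3·1 + 2·1 + 2·-1 + -2·-1 + -3·3.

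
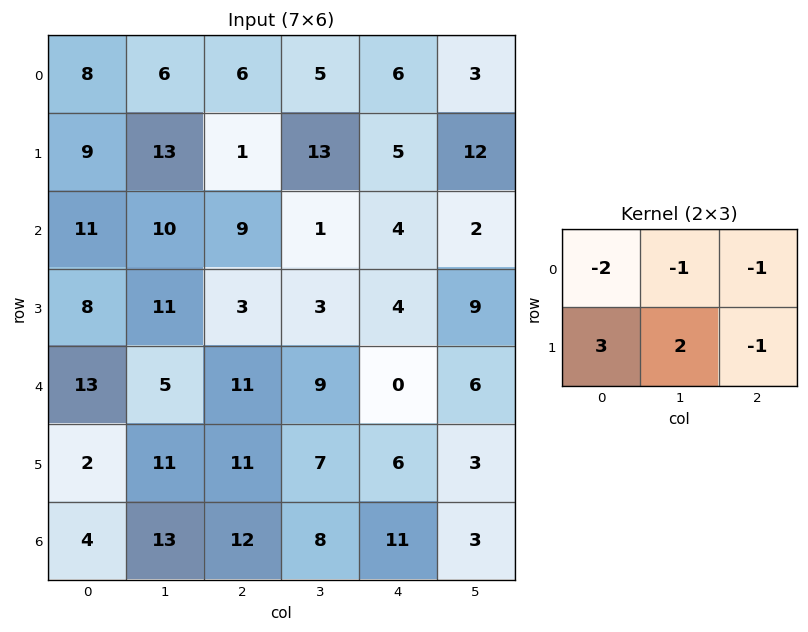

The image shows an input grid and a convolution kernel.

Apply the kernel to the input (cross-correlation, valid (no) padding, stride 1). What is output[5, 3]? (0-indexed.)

20

The receptive field on the input at this output position is [7 6 3 / 8 11 3]. Elementwise product with the kernel and sum: 7·-2 + 6·-1 + 3·-1 + 8·3 + 11·2 + 3·-1.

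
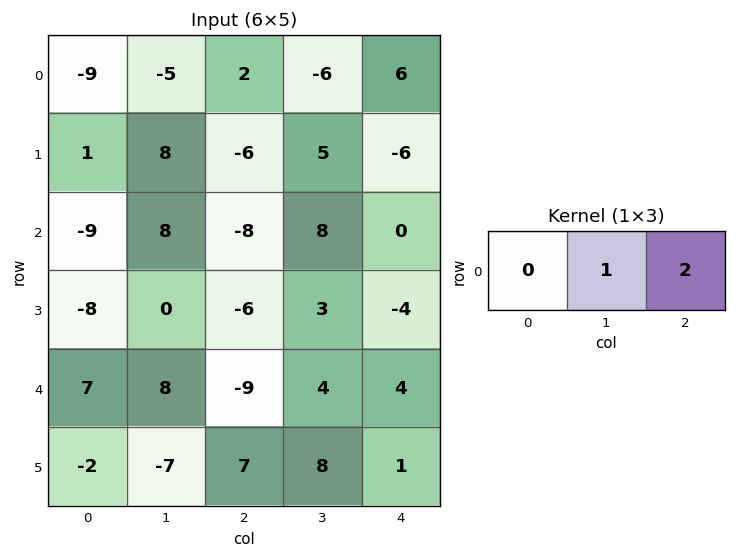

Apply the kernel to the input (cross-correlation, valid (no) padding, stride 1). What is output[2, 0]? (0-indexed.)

-8

The receptive field on the input at this output position is [-9 8 -8]. Elementwise product with the kernel and sum: 8·1 + -8·2.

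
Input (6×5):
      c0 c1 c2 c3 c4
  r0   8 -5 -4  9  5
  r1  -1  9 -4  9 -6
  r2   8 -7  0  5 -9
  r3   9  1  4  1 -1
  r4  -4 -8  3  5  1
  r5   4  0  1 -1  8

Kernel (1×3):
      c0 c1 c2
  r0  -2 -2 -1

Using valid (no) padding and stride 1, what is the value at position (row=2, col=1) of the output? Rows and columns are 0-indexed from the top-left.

9

The receptive field on the input at this output position is [-7 0 5]. Elementwise product with the kernel and sum: -7·-2 + 0·-2 + 5·-1.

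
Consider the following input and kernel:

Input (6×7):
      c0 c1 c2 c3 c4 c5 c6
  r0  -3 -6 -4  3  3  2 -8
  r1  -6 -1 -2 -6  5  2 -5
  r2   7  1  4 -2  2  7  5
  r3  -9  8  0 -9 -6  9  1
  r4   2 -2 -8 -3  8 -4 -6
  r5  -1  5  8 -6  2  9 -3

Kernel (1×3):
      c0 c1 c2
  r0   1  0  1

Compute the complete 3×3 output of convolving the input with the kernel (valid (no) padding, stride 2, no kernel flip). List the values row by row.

-7 -1 -5
11 6 7
-6 0 2

Output[0,0]: The receptive field on the input at this output position is [-3 -6 -4]. Elementwise product with the kernel and sum: -3·1 + -4·1.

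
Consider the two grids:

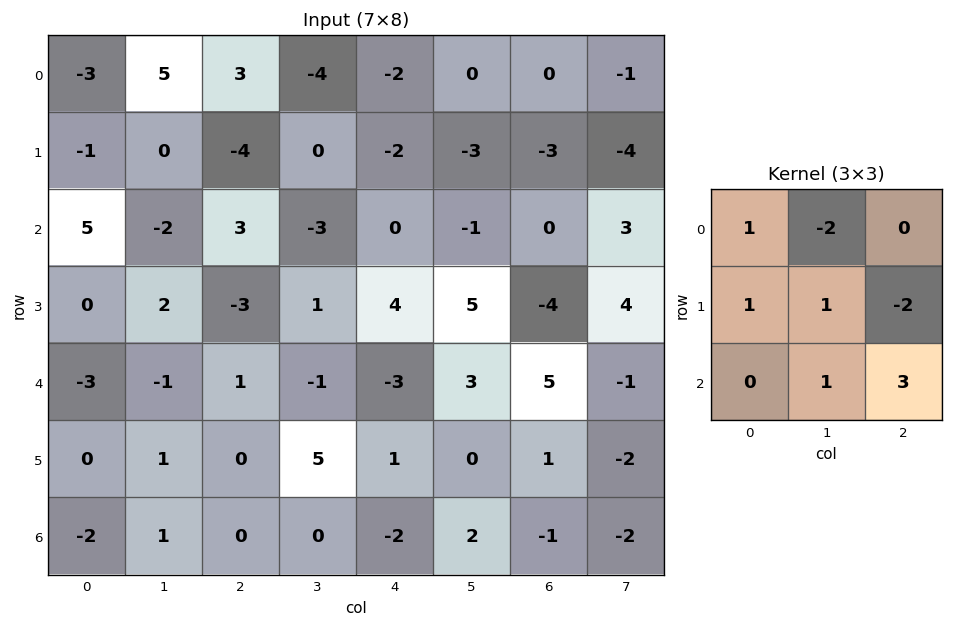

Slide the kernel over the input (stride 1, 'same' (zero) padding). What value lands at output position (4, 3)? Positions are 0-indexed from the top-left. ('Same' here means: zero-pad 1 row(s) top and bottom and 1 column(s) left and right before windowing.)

9

The receptive field on the zero-padded input at this output position is [-3 1 4 / 1 -1 -3 / 0 5 1]. Elementwise product with the kernel and sum: -3·1 + 1·-2 + 1·1 + -1·1 + -3·-2 + 5·1 + 1·3.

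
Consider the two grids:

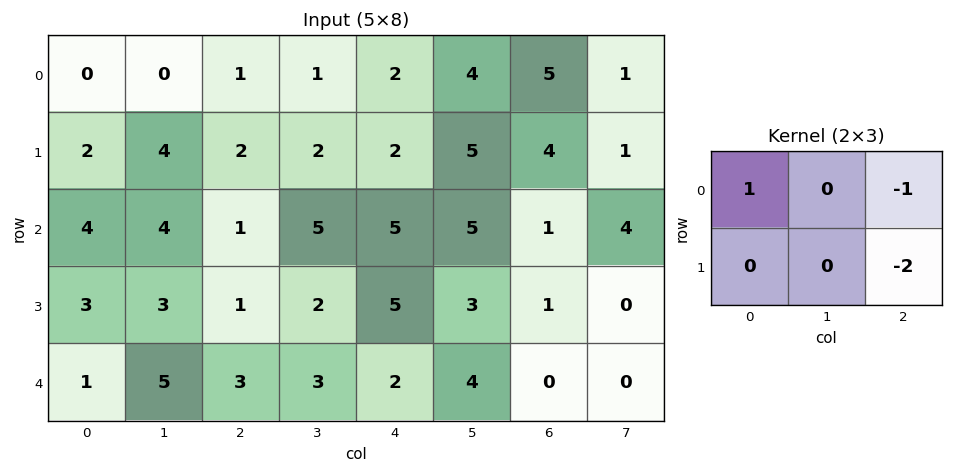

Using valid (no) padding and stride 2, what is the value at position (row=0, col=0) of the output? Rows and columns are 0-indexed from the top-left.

-5

The receptive field on the input at this output position is [0 0 1 / 2 4 2]. Elementwise product with the kernel and sum: 0·1 + 1·-1 + 2·-2.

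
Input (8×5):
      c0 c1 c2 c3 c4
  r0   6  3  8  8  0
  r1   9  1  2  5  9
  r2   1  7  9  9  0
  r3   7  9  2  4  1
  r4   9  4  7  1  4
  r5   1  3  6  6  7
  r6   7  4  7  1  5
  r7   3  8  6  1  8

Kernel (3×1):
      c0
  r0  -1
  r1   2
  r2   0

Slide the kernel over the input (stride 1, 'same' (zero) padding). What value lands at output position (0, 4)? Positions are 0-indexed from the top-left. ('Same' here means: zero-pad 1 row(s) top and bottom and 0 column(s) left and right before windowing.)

0

The receptive field on the zero-padded input at this output position is [0 / 0 / 9]. Elementwise product with the kernel and sum: 0·-1 + 0·2.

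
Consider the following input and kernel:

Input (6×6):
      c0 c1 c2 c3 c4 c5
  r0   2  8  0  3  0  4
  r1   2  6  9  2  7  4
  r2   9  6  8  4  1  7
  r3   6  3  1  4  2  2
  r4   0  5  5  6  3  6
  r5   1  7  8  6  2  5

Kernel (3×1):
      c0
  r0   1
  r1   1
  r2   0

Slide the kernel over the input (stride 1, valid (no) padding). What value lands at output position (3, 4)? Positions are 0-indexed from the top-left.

5

The receptive field on the input at this output position is [2 / 3 / 2]. Elementwise product with the kernel and sum: 2·1 + 3·1.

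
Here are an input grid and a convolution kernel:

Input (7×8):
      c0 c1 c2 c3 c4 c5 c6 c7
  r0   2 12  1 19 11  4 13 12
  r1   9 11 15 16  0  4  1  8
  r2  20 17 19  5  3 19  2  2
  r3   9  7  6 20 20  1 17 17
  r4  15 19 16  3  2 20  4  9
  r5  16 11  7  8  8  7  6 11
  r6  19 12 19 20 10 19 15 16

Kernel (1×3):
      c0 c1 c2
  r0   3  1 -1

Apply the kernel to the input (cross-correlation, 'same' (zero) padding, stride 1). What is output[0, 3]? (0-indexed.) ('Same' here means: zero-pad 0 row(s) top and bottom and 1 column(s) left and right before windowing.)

The receptive field on the zero-padded input at this output position is [1 19 11]. Elementwise product with the kernel and sum: 1·3 + 19·1 + 11·-1.

11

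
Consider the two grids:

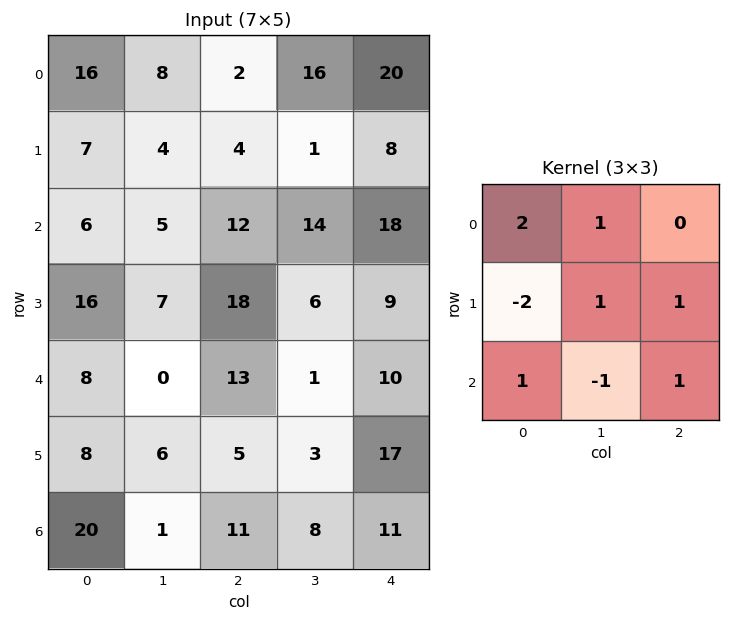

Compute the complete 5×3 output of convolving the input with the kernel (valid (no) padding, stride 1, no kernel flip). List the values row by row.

47 22 37
50 23 38
31 20 39
43 50 46
41 7 51

Output[0,0]: The receptive field on the input at this output position is [16 8 2 / 7 4 4 / 6 5 12]. Elementwise product with the kernel and sum: 16·2 + 8·1 + 7·-2 + 4·1 + 4·1 + 6·1 + 5·-1 + 12·1.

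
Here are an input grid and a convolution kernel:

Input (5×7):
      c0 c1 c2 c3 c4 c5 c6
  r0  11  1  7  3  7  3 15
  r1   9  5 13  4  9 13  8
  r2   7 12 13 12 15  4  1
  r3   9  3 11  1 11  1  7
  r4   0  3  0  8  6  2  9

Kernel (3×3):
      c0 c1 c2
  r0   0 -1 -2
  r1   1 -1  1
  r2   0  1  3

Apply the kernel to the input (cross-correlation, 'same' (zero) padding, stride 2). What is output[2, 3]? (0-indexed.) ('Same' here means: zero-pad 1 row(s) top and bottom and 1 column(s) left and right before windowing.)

-14

The receptive field on the zero-padded input at this output position is [1 7 0 / 2 9 0 / 0 0 0]. Elementwise product with the kernel and sum: 7·-1 + 0·-2 + 2·1 + 9·-1 + 0·1 + 0·1 + 0·3.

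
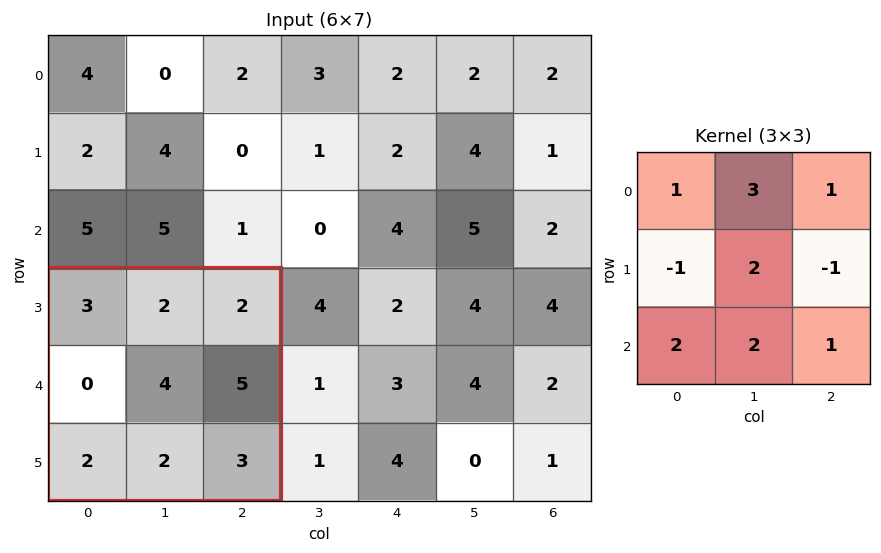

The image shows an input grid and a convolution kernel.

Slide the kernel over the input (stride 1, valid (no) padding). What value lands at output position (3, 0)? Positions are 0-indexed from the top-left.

The receptive field on the input at this output position is [3 2 2 / 0 4 5 / 2 2 3]. Elementwise product with the kernel and sum: 3·1 + 2·3 + 2·1 + 0·-1 + 4·2 + 5·-1 + 2·2 + 2·2 + 3·1.

25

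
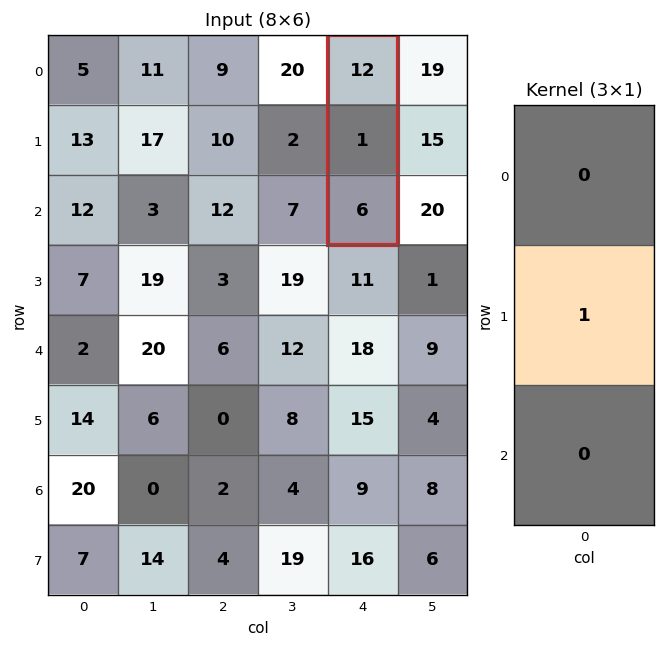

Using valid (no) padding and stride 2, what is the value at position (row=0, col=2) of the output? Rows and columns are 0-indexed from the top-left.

1

The receptive field on the input at this output position is [12 / 1 / 6]. Elementwise product with the kernel and sum: 1·1.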